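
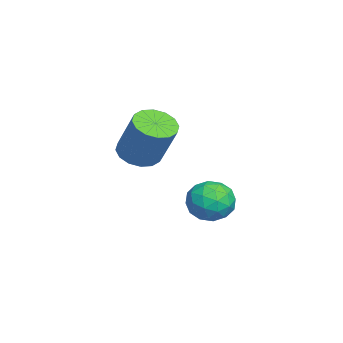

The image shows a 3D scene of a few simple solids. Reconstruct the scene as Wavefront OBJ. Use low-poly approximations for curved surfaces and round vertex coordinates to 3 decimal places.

v 1.933 0.754 -1.738
v 2.308 1.132 -2.056
v 2.861 1.624 -0.821
v 2.487 1.246 -0.502
v 2.041 1.303 -2.004
v 2.594 1.795 -0.769
v 1.745 1.327 -1.881
v 2.298 1.819 -0.646
v 1.5 1.197 -1.72
v 2.053 1.689 -0.485
v 1.371 0.949 -1.563
v 1.924 1.441 -0.328
v 1.393 0.648 -1.453
v 1.946 1.14 -0.218
v 1.559 0.376 -1.419
v 2.112 0.868 -0.184
v 1.826 0.205 -1.471
v 2.379 0.697 -0.236
v 2.122 0.181 -1.594
v 2.675 0.673 -0.359
v 2.367 0.311 -1.755
v 2.92 0.803 -0.52
v 2.496 0.559 -1.912
v 3.049 1.051 -0.677
v 2.474 0.86 -2.022
v 3.027 1.352 -0.787
v 0.288 2.303 -3.744
v 0.589 2.791 -3.317
v 1.251 2.269 -4.383
v 1.552 2.757 -3.956
v 1.426 2.097 -3.712
v 0.831 2.118 -3.316
v 1.009 2.942 -4.384
v 0.414 2.963 -3.988
v 1.035 3.186 -3.712
v 1.292 2.664 -3.297
v 0.548 2.396 -4.403
v 0.805 1.874 -3.988
v 0.354 2.55 -3.474
v 1.486 2.51 -4.226
v 1.412 2.122 -4.082
v 1.589 2.409 -3.831
v 0.496 2.155 -3.474
v 0.673 2.442 -3.223
v 1.165 2.033 -3.455
v 1.167 2.618 -4.477
v 1.344 2.905 -4.226
v 0.251 2.651 -3.869
v 0.428 2.938 -3.618
v 0.675 3.027 -4.245
v 0.793 3.069 -3.455
v 1.359 3.049 -3.832
v 1.04 3.158 -4.083
v 0.69 3.17 -3.85
v 0.944 2.762 -3.211
v 1.51 2.742 -3.587
v 1.436 2.354 -3.444
v 1.086 2.367 -3.211
v 1.206 2.994 -3.444
v 0.33 2.318 -4.113
v 0.896 2.298 -4.489
v 0.754 2.693 -4.489
v 0.404 2.706 -4.256
v 0.481 2.011 -3.868
v 1.047 1.991 -4.245
v 1.15 1.89 -3.85
v 0.8 1.902 -3.617
v 0.634 2.066 -4.256
f 2 1 5
f 2 5 3
f 3 5 6
f 3 6 4
f 5 1 7
f 5 7 6
f 6 7 8
f 6 8 4
f 7 1 9
f 7 9 8
f 8 9 10
f 8 10 4
f 9 1 11
f 9 11 10
f 10 11 12
f 10 12 4
f 11 1 13
f 11 13 12
f 12 13 14
f 12 14 4
f 13 1 15
f 13 15 14
f 14 15 16
f 14 16 4
f 15 1 17
f 15 17 16
f 16 17 18
f 16 18 4
f 17 1 19
f 17 19 18
f 18 19 20
f 18 20 4
f 19 1 21
f 19 21 20
f 20 21 22
f 20 22 4
f 21 1 23
f 21 23 22
f 22 23 24
f 22 24 4
f 23 1 25
f 23 25 24
f 24 25 26
f 24 26 4
f 25 1 2
f 25 2 26
f 26 2 3
f 26 3 4
f 27 64 43
f 64 38 67
f 43 67 32
f 64 67 43
f 27 43 39
f 43 32 44
f 39 44 28
f 43 44 39
f 27 39 48
f 39 28 49
f 48 49 34
f 39 49 48
f 27 48 60
f 48 34 63
f 60 63 37
f 48 63 60
f 27 60 64
f 60 37 68
f 64 68 38
f 60 68 64
f 28 44 55
f 44 32 58
f 55 58 36
f 44 58 55
f 32 67 45
f 67 38 66
f 45 66 31
f 67 66 45
f 38 68 65
f 68 37 61
f 65 61 29
f 68 61 65
f 37 63 62
f 63 34 50
f 62 50 33
f 63 50 62
f 34 49 54
f 49 28 51
f 54 51 35
f 49 51 54
f 30 56 42
f 56 36 57
f 42 57 31
f 56 57 42
f 30 42 40
f 42 31 41
f 40 41 29
f 42 41 40
f 30 40 47
f 40 29 46
f 47 46 33
f 40 46 47
f 30 47 52
f 47 33 53
f 52 53 35
f 47 53 52
f 30 52 56
f 52 35 59
f 56 59 36
f 52 59 56
f 31 57 45
f 57 36 58
f 45 58 32
f 57 58 45
f 29 41 65
f 41 31 66
f 65 66 38
f 41 66 65
f 33 46 62
f 46 29 61
f 62 61 37
f 46 61 62
f 35 53 54
f 53 33 50
f 54 50 34
f 53 50 54
f 36 59 55
f 59 35 51
f 55 51 28
f 59 51 55



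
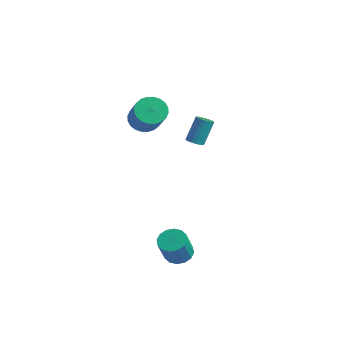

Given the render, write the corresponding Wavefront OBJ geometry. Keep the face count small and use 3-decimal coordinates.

v 2.088 -2.084 -4.276
v 2.799 -2.412 -4.521
v 2.982 -3.143 -3.008
v 2.272 -2.816 -2.764
v 2.903 -2.037 -4.352
v 3.087 -2.768 -2.84
v 2.789 -1.674 -4.163
v 2.973 -2.406 -2.651
v 2.487 -1.422 -4.004
v 2.671 -2.153 -2.492
v 2.079 -1.347 -3.918
v 2.262 -2.078 -2.406
v 1.672 -1.469 -3.928
v 1.856 -2.201 -2.416
v 1.378 -1.757 -4.032
v 1.561 -2.488 -2.519
v 1.273 -2.132 -4.2
v 1.457 -2.863 -2.688
v 1.387 -2.494 -4.389
v 1.571 -3.226 -2.877
v 1.689 -2.747 -4.548
v 1.873 -3.478 -3.036
v 2.098 -2.822 -4.634
v 2.281 -3.553 -3.122
v 2.504 -2.699 -4.624
v 2.688 -3.431 -3.112
v -3.468 1.296 2.162
v -2.736 1.299 1.573
v -1.48 0.507 3.128
v -2.212 0.504 3.718
v -2.709 1.633 1.722
v -1.454 0.841 3.277
v -2.798 1.916 1.938
v -1.542 1.124 3.493
v -2.989 2.105 2.188
v -1.733 1.312 3.743
v -3.253 2.17 2.434
v -1.997 1.378 3.989
v -3.549 2.102 2.639
v -2.294 1.31 4.194
v -3.833 1.912 2.771
v -2.578 1.12 4.326
v -4.062 1.628 2.811
v -2.806 0.835 4.366
v -4.2 1.293 2.752
v -2.944 0.501 4.307
v -4.226 0.959 2.603
v -2.971 0.167 4.158
v -4.138 0.676 2.387
v -2.882 -0.116 3.942
v -3.947 0.488 2.137
v -2.691 -0.305 3.692
v -3.683 0.422 1.891
v -2.427 -0.37 3.446
v -3.386 0.49 1.686
v -2.131 -0.302 3.241
v -3.102 0.68 1.554
v -1.847 -0.112 3.109
v -2.874 0.965 1.514
v -1.618 0.172 3.069
v -1.789 3.545 -0.104
v -1.274 3.683 -0.185
v -1.275 4.533 1.264
v -1.791 4.395 1.344
v -1.374 3.843 -0.279
v -1.375 4.693 1.17
v -1.538 3.957 -0.346
v -1.539 4.807 1.103
v -1.74 4.009 -0.377
v -1.741 4.859 1.072
v -1.949 3.99 -0.366
v -1.951 4.84 1.083
v -2.135 3.903 -0.315
v -2.136 4.753 1.134
v -2.267 3.762 -0.232
v -2.269 4.612 1.217
v -2.327 3.587 -0.13
v -2.328 4.438 1.319
v -2.305 3.407 -0.024
v -2.306 4.257 1.425
v -2.205 3.247 0.07
v -2.206 4.097 1.519
v -2.041 3.133 0.137
v -2.042 3.983 1.586
v -1.839 3.081 0.168
v -1.84 3.931 1.617
v -1.629 3.1 0.157
v -1.631 3.95 1.606
v -1.444 3.187 0.106
v -1.445 4.037 1.555
v -1.311 3.328 0.023
v -1.313 4.178 1.472
v -1.252 3.502 -0.079
v -1.253 4.353 1.37
f 2 1 5
f 2 5 3
f 3 5 6
f 3 6 4
f 5 1 7
f 5 7 6
f 6 7 8
f 6 8 4
f 7 1 9
f 7 9 8
f 8 9 10
f 8 10 4
f 9 1 11
f 9 11 10
f 10 11 12
f 10 12 4
f 11 1 13
f 11 13 12
f 12 13 14
f 12 14 4
f 13 1 15
f 13 15 14
f 14 15 16
f 14 16 4
f 15 1 17
f 15 17 16
f 16 17 18
f 16 18 4
f 17 1 19
f 17 19 18
f 18 19 20
f 18 20 4
f 19 1 21
f 19 21 20
f 20 21 22
f 20 22 4
f 21 1 23
f 21 23 22
f 22 23 24
f 22 24 4
f 23 1 25
f 23 25 24
f 24 25 26
f 24 26 4
f 25 1 2
f 25 2 26
f 26 2 3
f 26 3 4
f 28 27 31
f 28 31 29
f 29 31 32
f 29 32 30
f 31 27 33
f 31 33 32
f 32 33 34
f 32 34 30
f 33 27 35
f 33 35 34
f 34 35 36
f 34 36 30
f 35 27 37
f 35 37 36
f 36 37 38
f 36 38 30
f 37 27 39
f 37 39 38
f 38 39 40
f 38 40 30
f 39 27 41
f 39 41 40
f 40 41 42
f 40 42 30
f 41 27 43
f 41 43 42
f 42 43 44
f 42 44 30
f 43 27 45
f 43 45 44
f 44 45 46
f 44 46 30
f 45 27 47
f 45 47 46
f 46 47 48
f 46 48 30
f 47 27 49
f 47 49 48
f 48 49 50
f 48 50 30
f 49 27 51
f 49 51 50
f 50 51 52
f 50 52 30
f 51 27 53
f 51 53 52
f 52 53 54
f 52 54 30
f 53 27 55
f 53 55 54
f 54 55 56
f 54 56 30
f 55 27 57
f 55 57 56
f 56 57 58
f 56 58 30
f 57 27 59
f 57 59 58
f 58 59 60
f 58 60 30
f 59 27 28
f 59 28 60
f 60 28 29
f 60 29 30
f 62 61 65
f 62 65 63
f 63 65 66
f 63 66 64
f 65 61 67
f 65 67 66
f 66 67 68
f 66 68 64
f 67 61 69
f 67 69 68
f 68 69 70
f 68 70 64
f 69 61 71
f 69 71 70
f 70 71 72
f 70 72 64
f 71 61 73
f 71 73 72
f 72 73 74
f 72 74 64
f 73 61 75
f 73 75 74
f 74 75 76
f 74 76 64
f 75 61 77
f 75 77 76
f 76 77 78
f 76 78 64
f 77 61 79
f 77 79 78
f 78 79 80
f 78 80 64
f 79 61 81
f 79 81 80
f 80 81 82
f 80 82 64
f 81 61 83
f 81 83 82
f 82 83 84
f 82 84 64
f 83 61 85
f 83 85 84
f 84 85 86
f 84 86 64
f 85 61 87
f 85 87 86
f 86 87 88
f 86 88 64
f 87 61 89
f 87 89 88
f 88 89 90
f 88 90 64
f 89 61 91
f 89 91 90
f 90 91 92
f 90 92 64
f 91 61 93
f 91 93 92
f 92 93 94
f 92 94 64
f 93 61 62
f 93 62 94
f 94 62 63
f 94 63 64



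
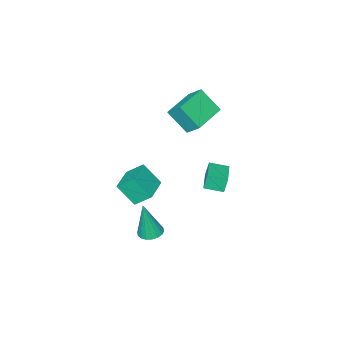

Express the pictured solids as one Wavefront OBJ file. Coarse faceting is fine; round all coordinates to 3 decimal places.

v 0.989 0.413 -1.58
v 1.389 -0.44 -0.465
v 0.508 1.143 -0.848
v 0.908 0.29 0.266
v 2.372 1.21 -1.466
v 2.772 0.357 -0.352
v 1.891 1.94 -0.735
v 2.291 1.087 0.38
v 2.703 2.698 -2.478
v 3.102 3.223 -2.498
v 3.037 2.522 -0.402
v 2.839 3.343 -2.445
v 2.549 3.335 -2.4
v 2.29 3.2 -2.369
v 2.112 2.967 -2.36
v 2.052 2.68 -2.375
v 2.12 2.396 -2.41
v 2.304 2.172 -2.458
v 2.567 2.053 -2.511
v 2.857 2.061 -2.557
v 3.117 2.195 -2.587
v 3.294 2.429 -2.596
v 3.355 2.716 -2.581
v 3.286 2.999 -2.546
v -4.209 -1.74 1.991
v -4.304 -0.934 2.718
v -4.577 -0.694 0.783
v -4.672 0.112 1.51
v -2.268 -1.312 1.77
v -2.363 -0.506 2.497
v -2.636 -0.266 0.562
v -2.731 0.54 1.289
v -4.127 -0.413 -3.641
v -4.355 -0.361 -2.751
v -4.811 0.393 -3.863
v -5.039 0.444 -2.973
v -2.881 0.716 -3.387
v -3.109 0.767 -2.497
v -3.565 1.521 -3.609
v -3.793 1.573 -2.719
f 2 4 1
f 5 2 1
f 1 4 3
f 3 5 1
f 2 8 4
f 6 2 5
f 6 8 2
f 4 8 3
f 7 5 3
f 3 8 7
f 7 6 5
f 8 6 7
f 10 9 12
f 10 12 11
f 12 9 13
f 12 13 11
f 13 9 14
f 13 14 11
f 14 9 15
f 14 15 11
f 15 9 16
f 15 16 11
f 16 9 17
f 16 17 11
f 17 9 18
f 17 18 11
f 18 9 19
f 18 19 11
f 19 9 20
f 19 20 11
f 20 9 21
f 20 21 11
f 21 9 22
f 21 22 11
f 22 9 23
f 22 23 11
f 23 9 24
f 23 24 11
f 24 9 10
f 24 10 11
f 26 28 25
f 29 26 25
f 25 28 27
f 27 29 25
f 26 32 28
f 30 26 29
f 30 32 26
f 28 32 27
f 31 29 27
f 27 32 31
f 31 30 29
f 32 30 31
f 34 36 33
f 37 34 33
f 33 36 35
f 35 37 33
f 34 40 36
f 38 34 37
f 38 40 34
f 36 40 35
f 39 37 35
f 35 40 39
f 39 38 37
f 40 38 39



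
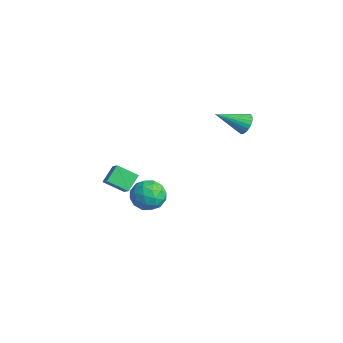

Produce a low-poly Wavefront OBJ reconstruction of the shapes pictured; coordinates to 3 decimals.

v 1.955 4.658 3.388
v 2.669 4.638 3.749
v 1.365 2.862 4.452
v 2.504 4.811 3.95
v 2.256 4.961 4.065
v 1.962 5.064 4.077
v 1.667 5.106 3.984
v 1.415 5.08 3.801
v 1.246 4.99 3.554
v 1.185 4.849 3.283
v 1.241 4.679 3.027
v 1.406 4.506 2.826
v 1.655 4.356 2.711
v 1.949 4.252 2.699
v 2.244 4.21 2.791
v 2.495 4.236 2.975
v 2.664 4.327 3.221
v 2.725 4.468 3.493
v 1.62 -0.523 -1.503
v 2.183 -1.477 -1.989
v -0.083 -1.483 -1.591
v 0.48 -2.437 -2.077
v 0.682 -2.139 -0.922
v 1.734 -1.546 -0.868
v 0.366 -1.414 -2.712
v 1.418 -0.821 -2.658
v 1.408 -2.028 -2.736
v 1.603 -2.476 -1.63
v 0.497 -0.484 -1.95
v 0.692 -0.932 -0.844
v 2.051 -0.916 -1.738
v 0.049 -2.044 -1.842
v 0.168 -1.869 -1.163
v 0.498 -2.429 -1.448
v 1.787 -0.956 -1.08
v 2.118 -1.517 -1.365
v 1.236 -1.906 -0.738
v -0.018 -1.443 -2.215
v 0.313 -2.004 -2.5
v 1.602 -0.531 -2.132
v 1.932 -1.091 -2.417
v 0.864 -1.054 -2.842
v 1.926 -1.8 -2.463
v 0.925 -2.364 -2.514
v 0.858 -1.764 -2.888
v 1.477 -1.415 -2.856
v 2.041 -2.064 -1.813
v 1.04 -2.628 -1.864
v 1.158 -2.452 -1.186
v 1.777 -2.104 -1.154
v 1.585 -2.387 -2.252
v 1.06 -0.332 -1.716
v 0.059 -0.896 -1.767
v 0.323 -0.856 -2.426
v 0.942 -0.508 -2.394
v 1.175 -0.596 -1.066
v 0.174 -1.16 -1.117
v 0.623 -1.545 -0.724
v 1.242 -1.196 -0.692
v 0.515 -0.573 -1.328
v 2.917 -4.987 1.831
v 2.417 -4.096 2.618
v 2.04 -4.885 1.158
v 1.54 -3.994 1.945
v 3.62 -3.926 1.075
v 3.12 -3.035 1.862
v 2.743 -3.824 0.402
v 2.243 -2.933 1.189
f 2 1 4
f 2 4 3
f 4 1 5
f 4 5 3
f 5 1 6
f 5 6 3
f 6 1 7
f 6 7 3
f 7 1 8
f 7 8 3
f 8 1 9
f 8 9 3
f 9 1 10
f 9 10 3
f 10 1 11
f 10 11 3
f 11 1 12
f 11 12 3
f 12 1 13
f 12 13 3
f 13 1 14
f 13 14 3
f 14 1 15
f 14 15 3
f 15 1 16
f 15 16 3
f 16 1 17
f 16 17 3
f 17 1 18
f 17 18 3
f 18 1 2
f 18 2 3
f 19 56 35
f 56 30 59
f 35 59 24
f 56 59 35
f 19 35 31
f 35 24 36
f 31 36 20
f 35 36 31
f 19 31 40
f 31 20 41
f 40 41 26
f 31 41 40
f 19 40 52
f 40 26 55
f 52 55 29
f 40 55 52
f 19 52 56
f 52 29 60
f 56 60 30
f 52 60 56
f 20 36 47
f 36 24 50
f 47 50 28
f 36 50 47
f 24 59 37
f 59 30 58
f 37 58 23
f 59 58 37
f 30 60 57
f 60 29 53
f 57 53 21
f 60 53 57
f 29 55 54
f 55 26 42
f 54 42 25
f 55 42 54
f 26 41 46
f 41 20 43
f 46 43 27
f 41 43 46
f 22 48 34
f 48 28 49
f 34 49 23
f 48 49 34
f 22 34 32
f 34 23 33
f 32 33 21
f 34 33 32
f 22 32 39
f 32 21 38
f 39 38 25
f 32 38 39
f 22 39 44
f 39 25 45
f 44 45 27
f 39 45 44
f 22 44 48
f 44 27 51
f 48 51 28
f 44 51 48
f 23 49 37
f 49 28 50
f 37 50 24
f 49 50 37
f 21 33 57
f 33 23 58
f 57 58 30
f 33 58 57
f 25 38 54
f 38 21 53
f 54 53 29
f 38 53 54
f 27 45 46
f 45 25 42
f 46 42 26
f 45 42 46
f 28 51 47
f 51 27 43
f 47 43 20
f 51 43 47
f 62 64 61
f 65 62 61
f 61 64 63
f 63 65 61
f 62 68 64
f 66 62 65
f 66 68 62
f 64 68 63
f 67 65 63
f 63 68 67
f 67 66 65
f 68 66 67



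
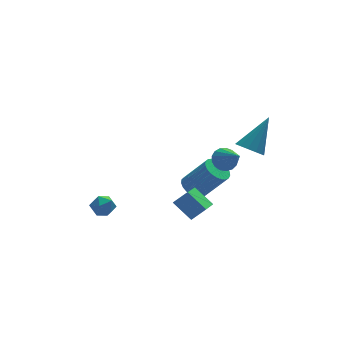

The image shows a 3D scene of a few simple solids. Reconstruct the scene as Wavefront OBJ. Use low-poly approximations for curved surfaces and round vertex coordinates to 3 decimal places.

v 1.354 2.746 -3.767
v 1.95 2.597 -4.231
v 2.982 1.945 -2.697
v 2.386 2.094 -2.233
v 2.009 2.899 -4.142
v 3.041 2.247 -2.608
v 1.954 3.174 -3.989
v 2.986 2.523 -2.455
v 1.796 3.376 -3.797
v 2.828 2.724 -2.263
v 1.561 3.468 -3.599
v 2.593 2.817 -2.066
v 1.291 3.436 -3.431
v 2.322 2.784 -1.897
v 1.031 3.284 -3.321
v 2.063 2.633 -1.787
v 0.827 3.039 -3.288
v 1.859 2.388 -1.754
v 0.715 2.744 -3.338
v 1.747 2.092 -1.804
v 0.713 2.448 -3.462
v 1.744 1.797 -1.928
v 0.822 2.205 -3.639
v 1.853 1.553 -2.105
v 1.022 2.054 -3.837
v 2.054 1.403 -2.304
v 1.281 2.024 -4.024
v 2.312 1.372 -2.49
v 1.552 2.118 -4.166
v 2.583 1.466 -2.633
v 1.788 2.32 -4.24
v 2.82 1.669 -2.706
v -3.816 2.135 -3.242
v -3.184 1.918 -3.019
v -4.016 1.102 -3.681
v -3.384 0.885 -3.458
v -3.893 1.026 -2.991
v -3.769 1.664 -2.72
v -3.431 1.356 -3.98
v -3.307 1.994 -3.709
v -2.946 1.436 -3.476
v -3.231 1.232 -2.865
v -3.969 1.788 -3.835
v -4.254 1.584 -3.224
v -0.427 -2.533 -2.29
v -1.077 -1.747 -1.484
v 0.335 -1.261 -2.916
v -0.315 -0.474 -2.111
v 0.255 -2.626 -1.649
v -0.395 -1.839 -0.844
v 1.017 -1.353 -2.276
v 0.367 -0.567 -1.47
v 2.661 1.858 -1.437
v 3.159 2.227 -1.09
v 2.959 0.502 -0.423
v 2.873 2.293 -0.918
v 2.539 2.26 -0.865
v 2.233 2.134 -0.943
v 2.025 1.946 -1.134
v 1.963 1.737 -1.395
v 2.061 1.556 -1.665
v 2.296 1.444 -1.884
v 2.615 1.427 -2
v 2.944 1.509 -1.987
v 3.209 1.671 -1.848
v 3.348 1.876 -1.616
v 3.33 2.076 -1.342
v 2.539 -2.027 1.652
v 2.956 -1.619 1.181
v 3.701 -1.373 3.248
v 2.64 -1.368 1.308
v 2.293 -1.326 1.545
v 2.023 -1.507 1.815
v 1.917 -1.853 2.034
v 2.008 -2.254 2.131
v 2.268 -2.582 2.077
v 2.614 -2.735 1.887
v 2.935 -2.662 1.623
v 3.131 -2.388 1.368
v 3.139 -1.999 1.203
f 2 1 5
f 2 5 3
f 3 5 6
f 3 6 4
f 5 1 7
f 5 7 6
f 6 7 8
f 6 8 4
f 7 1 9
f 7 9 8
f 8 9 10
f 8 10 4
f 9 1 11
f 9 11 10
f 10 11 12
f 10 12 4
f 11 1 13
f 11 13 12
f 12 13 14
f 12 14 4
f 13 1 15
f 13 15 14
f 14 15 16
f 14 16 4
f 15 1 17
f 15 17 16
f 16 17 18
f 16 18 4
f 17 1 19
f 17 19 18
f 18 19 20
f 18 20 4
f 19 1 21
f 19 21 20
f 20 21 22
f 20 22 4
f 21 1 23
f 21 23 22
f 22 23 24
f 22 24 4
f 23 1 25
f 23 25 24
f 24 25 26
f 24 26 4
f 25 1 27
f 25 27 26
f 26 27 28
f 26 28 4
f 27 1 29
f 27 29 28
f 28 29 30
f 28 30 4
f 29 1 31
f 29 31 30
f 30 31 32
f 30 32 4
f 31 1 2
f 31 2 32
f 32 2 3
f 32 3 4
f 33 44 38
f 33 38 34
f 33 34 40
f 33 40 43
f 33 43 44
f 34 38 42
f 38 44 37
f 44 43 35
f 43 40 39
f 40 34 41
f 36 42 37
f 36 37 35
f 36 35 39
f 36 39 41
f 36 41 42
f 37 42 38
f 35 37 44
f 39 35 43
f 41 39 40
f 42 41 34
f 46 48 45
f 49 46 45
f 45 48 47
f 47 49 45
f 46 52 48
f 50 46 49
f 50 52 46
f 48 52 47
f 51 49 47
f 47 52 51
f 51 50 49
f 52 50 51
f 54 53 56
f 54 56 55
f 56 53 57
f 56 57 55
f 57 53 58
f 57 58 55
f 58 53 59
f 58 59 55
f 59 53 60
f 59 60 55
f 60 53 61
f 60 61 55
f 61 53 62
f 61 62 55
f 62 53 63
f 62 63 55
f 63 53 64
f 63 64 55
f 64 53 65
f 64 65 55
f 65 53 66
f 65 66 55
f 66 53 67
f 66 67 55
f 67 53 54
f 67 54 55
f 69 68 71
f 69 71 70
f 71 68 72
f 71 72 70
f 72 68 73
f 72 73 70
f 73 68 74
f 73 74 70
f 74 68 75
f 74 75 70
f 75 68 76
f 75 76 70
f 76 68 77
f 76 77 70
f 77 68 78
f 77 78 70
f 78 68 79
f 78 79 70
f 79 68 80
f 79 80 70
f 80 68 69
f 80 69 70



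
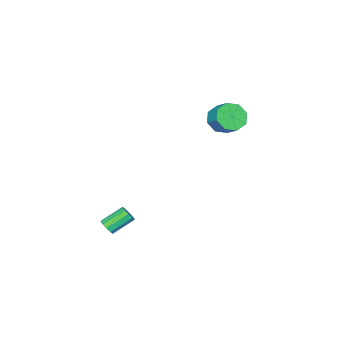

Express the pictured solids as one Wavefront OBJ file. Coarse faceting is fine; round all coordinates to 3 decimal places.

v 4.354 0.01 -3.546
v 4.543 -0.287 -3.073
v 3.374 0.392 -2.18
v 3.186 0.69 -2.654
v 4.72 0.031 -3.084
v 3.551 0.711 -2.191
v 4.757 0.342 -3.271
v 3.589 1.021 -2.378
v 4.641 0.526 -3.564
v 3.472 1.205 -2.671
v 4.415 0.513 -3.85
v 3.246 1.192 -2.957
v 4.166 0.308 -4.02
v 2.997 0.987 -3.127
v 3.989 -0.011 -4.009
v 2.82 0.669 -3.116
v 3.951 -0.321 -3.822
v 2.783 0.358 -2.929
v 4.068 -0.505 -3.529
v 2.899 0.174 -2.636
v 4.294 -0.492 -3.243
v 3.125 0.187 -2.35
v -4.141 1.882 2.385
v -3.151 1.504 2.409
v -2.789 2.501 3.178
v -3.779 2.878 3.155
v -3.271 2.021 1.795
v -2.91 3.018 2.565
v -3.902 2.457 1.528
v -3.54 3.453 2.297
v -4.672 2.555 1.762
v -4.31 3.552 2.532
v -5.131 2.259 2.362
v -4.769 3.256 3.131
v -5.01 1.742 2.975
v -4.649 2.739 3.745
v -4.38 1.307 3.243
v -4.018 2.303 4.012
v -3.61 1.208 3.008
v -3.248 2.205 3.778
f 2 1 5
f 2 5 3
f 3 5 6
f 3 6 4
f 5 1 7
f 5 7 6
f 6 7 8
f 6 8 4
f 7 1 9
f 7 9 8
f 8 9 10
f 8 10 4
f 9 1 11
f 9 11 10
f 10 11 12
f 10 12 4
f 11 1 13
f 11 13 12
f 12 13 14
f 12 14 4
f 13 1 15
f 13 15 14
f 14 15 16
f 14 16 4
f 15 1 17
f 15 17 16
f 16 17 18
f 16 18 4
f 17 1 19
f 17 19 18
f 18 19 20
f 18 20 4
f 19 1 21
f 19 21 20
f 20 21 22
f 20 22 4
f 21 1 2
f 21 2 22
f 22 2 3
f 22 3 4
f 24 23 27
f 24 27 25
f 25 27 28
f 25 28 26
f 27 23 29
f 27 29 28
f 28 29 30
f 28 30 26
f 29 23 31
f 29 31 30
f 30 31 32
f 30 32 26
f 31 23 33
f 31 33 32
f 32 33 34
f 32 34 26
f 33 23 35
f 33 35 34
f 34 35 36
f 34 36 26
f 35 23 37
f 35 37 36
f 36 37 38
f 36 38 26
f 37 23 39
f 37 39 38
f 38 39 40
f 38 40 26
f 39 23 24
f 39 24 40
f 40 24 25
f 40 25 26



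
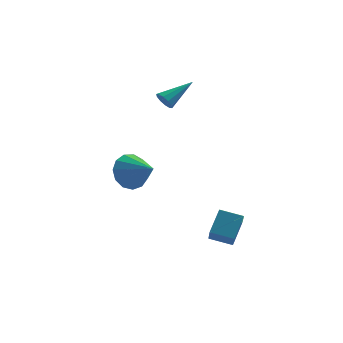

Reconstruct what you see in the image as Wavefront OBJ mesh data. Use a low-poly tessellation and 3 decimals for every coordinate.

v -0.722 3.545 2.509
v -0.336 3.286 2.13
v 0.762 4.435 3.411
v -0.441 3.61 1.983
v -0.653 3.909 2.037
v -0.891 4.069 2.272
v -1.065 4.03 2.597
v -1.108 3.805 2.889
v -1.003 3.481 3.036
v -0.79 3.182 2.982
v -0.552 3.021 2.747
v -0.378 3.061 2.422
v 1.184 -1.581 -4.542
v 1.158 -2.704 -3.431
v 1.715 -0.609 -3.546
v 1.689 -1.732 -2.435
v 2.351 -1.908 -4.845
v 2.325 -3.031 -3.734
v 2.882 -0.936 -3.849
v 2.856 -2.059 -2.738
v -2.569 -1.922 0.425
v -2.043 -2.085 -0.503
v -1.531 -3.058 1.215
v -1.756 -1.628 -0.222
v -1.728 -1.264 0.265
v -1.967 -1.109 0.803
v -2.397 -1.212 1.221
v -2.882 -1.54 1.386
v -3.267 -1.99 1.247
v -3.432 -2.418 0.846
v -3.322 -2.688 0.312
v -2.973 -2.715 -0.186
v -2.496 -2.491 -0.49
f 2 1 4
f 2 4 3
f 4 1 5
f 4 5 3
f 5 1 6
f 5 6 3
f 6 1 7
f 6 7 3
f 7 1 8
f 7 8 3
f 8 1 9
f 8 9 3
f 9 1 10
f 9 10 3
f 10 1 11
f 10 11 3
f 11 1 12
f 11 12 3
f 12 1 2
f 12 2 3
f 14 16 13
f 17 14 13
f 13 16 15
f 15 17 13
f 14 20 16
f 18 14 17
f 18 20 14
f 16 20 15
f 19 17 15
f 15 20 19
f 19 18 17
f 20 18 19
f 22 21 24
f 22 24 23
f 24 21 25
f 24 25 23
f 25 21 26
f 25 26 23
f 26 21 27
f 26 27 23
f 27 21 28
f 27 28 23
f 28 21 29
f 28 29 23
f 29 21 30
f 29 30 23
f 30 21 31
f 30 31 23
f 31 21 32
f 31 32 23
f 32 21 33
f 32 33 23
f 33 21 22
f 33 22 23



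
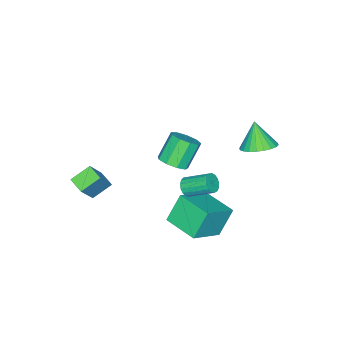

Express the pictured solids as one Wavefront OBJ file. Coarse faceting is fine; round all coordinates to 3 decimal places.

v 1.001 2.48 -2.404
v 0.149 2.726 -0.919
v 1.368 4.372 -2.507
v 0.516 4.618 -1.022
v 2.844 2.182 -1.298
v 1.992 2.428 0.187
v 3.211 4.074 -1.401
v 2.359 4.32 0.084
v 1.565 1.671 2.078
v 2.231 1.751 2.566
v 1.261 1.87 3.871
v 0.595 1.789 3.382
v 2.057 2.262 2.39
v 1.087 2.38 3.694
v 1.653 2.496 2.068
v 0.682 2.615 3.372
v 1.207 2.344 1.75
v 0.237 2.463 3.055
v 0.929 1.877 1.586
v -0.041 1.996 2.89
v 0.949 1.313 1.652
v -0.021 1.432 2.956
v 1.257 0.917 1.917
v 0.287 1.036 3.221
v 1.709 0.873 2.257
v 0.739 0.992 3.562
v 2.094 1.203 2.514
v 1.124 1.321 3.818
v 3.458 -2.6 -0.735
v 2.515 -2.092 -0.092
v 3.743 -1.734 -1.002
v 2.8 -1.225 -0.359
v 4.52 -2.495 0.739
v 3.577 -1.986 1.382
v 4.805 -1.628 0.472
v 3.862 -1.12 1.115
v 2.384 3.092 1.576
v 2.937 3.23 1.596
v 2.588 4.507 2.364
v 2.036 4.368 2.344
v 2.849 3.345 1.365
v 2.5 4.622 2.132
v 2.654 3.402 1.182
v 2.306 4.679 1.95
v 2.398 3.388 1.09
v 2.05 4.665 1.857
v 2.139 3.306 1.109
v 1.79 4.583 1.876
v 1.936 3.174 1.235
v 1.587 4.451 2.002
v 1.835 3.024 1.439
v 1.487 4.301 2.206
v 1.86 2.889 1.675
v 1.512 4.166 2.442
v 2.006 2.801 1.888
v 1.657 4.078 2.656
v 2.238 2.779 2.03
v 1.889 4.056 2.797
v 2.503 2.829 2.068
v 2.155 4.106 2.835
v 2.742 2.939 1.993
v 2.393 4.215 2.761
v 2.898 3.083 1.823
v 2.55 4.36 2.59
v -2.71 4.017 1.358
v -1.882 4.395 1.795
v -3.17 3.403 2.762
v -2.136 4.693 1.841
v -2.477 4.887 1.815
v -2.854 4.949 1.718
v -3.209 4.87 1.567
v -3.489 4.66 1.384
v -3.649 4.353 1.197
v -3.667 3.994 1.035
v -3.539 3.639 0.921
v -3.285 3.342 0.874
v -2.943 3.147 0.901
v -2.566 3.085 0.997
v -2.211 3.164 1.149
v -1.932 3.374 1.332
v -1.771 3.681 1.519
v -1.754 4.04 1.681
f 2 4 1
f 5 2 1
f 1 4 3
f 3 5 1
f 2 8 4
f 6 2 5
f 6 8 2
f 4 8 3
f 7 5 3
f 3 8 7
f 7 6 5
f 8 6 7
f 10 9 13
f 10 13 11
f 11 13 14
f 11 14 12
f 13 9 15
f 13 15 14
f 14 15 16
f 14 16 12
f 15 9 17
f 15 17 16
f 16 17 18
f 16 18 12
f 17 9 19
f 17 19 18
f 18 19 20
f 18 20 12
f 19 9 21
f 19 21 20
f 20 21 22
f 20 22 12
f 21 9 23
f 21 23 22
f 22 23 24
f 22 24 12
f 23 9 25
f 23 25 24
f 24 25 26
f 24 26 12
f 25 9 27
f 25 27 26
f 26 27 28
f 26 28 12
f 27 9 10
f 27 10 28
f 28 10 11
f 28 11 12
f 30 32 29
f 33 30 29
f 29 32 31
f 31 33 29
f 30 36 32
f 34 30 33
f 34 36 30
f 32 36 31
f 35 33 31
f 31 36 35
f 35 34 33
f 36 34 35
f 38 37 41
f 38 41 39
f 39 41 42
f 39 42 40
f 41 37 43
f 41 43 42
f 42 43 44
f 42 44 40
f 43 37 45
f 43 45 44
f 44 45 46
f 44 46 40
f 45 37 47
f 45 47 46
f 46 47 48
f 46 48 40
f 47 37 49
f 47 49 48
f 48 49 50
f 48 50 40
f 49 37 51
f 49 51 50
f 50 51 52
f 50 52 40
f 51 37 53
f 51 53 52
f 52 53 54
f 52 54 40
f 53 37 55
f 53 55 54
f 54 55 56
f 54 56 40
f 55 37 57
f 55 57 56
f 56 57 58
f 56 58 40
f 57 37 59
f 57 59 58
f 58 59 60
f 58 60 40
f 59 37 61
f 59 61 60
f 60 61 62
f 60 62 40
f 61 37 63
f 61 63 62
f 62 63 64
f 62 64 40
f 63 37 38
f 63 38 64
f 64 38 39
f 64 39 40
f 66 65 68
f 66 68 67
f 68 65 69
f 68 69 67
f 69 65 70
f 69 70 67
f 70 65 71
f 70 71 67
f 71 65 72
f 71 72 67
f 72 65 73
f 72 73 67
f 73 65 74
f 73 74 67
f 74 65 75
f 74 75 67
f 75 65 76
f 75 76 67
f 76 65 77
f 76 77 67
f 77 65 78
f 77 78 67
f 78 65 79
f 78 79 67
f 79 65 80
f 79 80 67
f 80 65 81
f 80 81 67
f 81 65 82
f 81 82 67
f 82 65 66
f 82 66 67



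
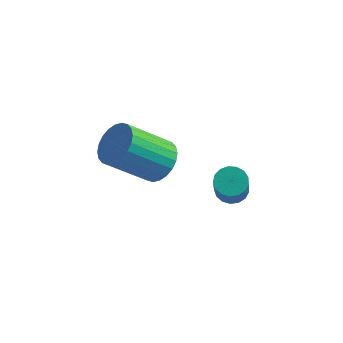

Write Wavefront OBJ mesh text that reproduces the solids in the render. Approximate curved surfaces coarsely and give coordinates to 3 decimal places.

v -2.65 2.166 0.894
v -2.207 1.513 0.928
v -3.387 0.78 2.181
v -3.83 1.434 2.146
v -2.079 1.685 1.15
v -3.258 0.952 2.402
v -2.037 1.93 1.332
v -3.217 1.197 2.585
v -2.089 2.211 1.448
v -3.269 1.478 2.701
v -2.226 2.485 1.479
v -3.406 1.752 2.732
v -2.428 2.711 1.421
v -3.608 1.978 2.674
v -2.664 2.854 1.283
v -3.843 2.121 2.536
v -2.897 2.892 1.086
v -4.077 2.159 2.338
v -3.093 2.82 0.859
v -4.273 2.087 2.112
v -3.222 2.648 0.638
v -4.401 1.915 1.89
v -3.263 2.403 0.455
v -4.443 1.67 1.708
v -3.211 2.122 0.339
v -4.391 1.389 1.592
v -3.074 1.848 0.308
v -4.254 1.115 1.561
v -2.872 1.622 0.366
v -4.052 0.889 1.619
v -2.637 1.479 0.504
v -3.816 0.746 1.757
v -2.403 1.441 0.702
v -3.583 0.708 1.954
v -0.933 4.341 -2.208
v -0.585 3.979 -2.479
v -0.399 3.218 -1.223
v -0.747 3.579 -0.952
v -0.418 4.173 -2.386
v -0.232 3.412 -1.13
v -0.369 4.406 -2.252
v -0.182 3.645 -0.996
v -0.448 4.624 -2.108
v -0.262 3.862 -0.853
v -0.639 4.776 -1.987
v -0.453 4.015 -0.732
v -0.898 4.829 -1.917
v -0.711 4.068 -0.661
v -1.164 4.77 -1.913
v -0.978 4.009 -0.657
v -1.377 4.613 -1.977
v -1.191 3.852 -0.721
v -1.489 4.393 -2.093
v -1.303 3.632 -0.838
v -1.473 4.161 -2.236
v -1.287 3.4 -0.981
v -1.334 3.97 -2.373
v -1.148 3.209 -1.117
v -1.103 3.864 -2.471
v -0.916 3.103 -1.216
v -0.833 3.868 -2.509
v -0.646 3.106 -1.254
f 2 1 5
f 2 5 3
f 3 5 6
f 3 6 4
f 5 1 7
f 5 7 6
f 6 7 8
f 6 8 4
f 7 1 9
f 7 9 8
f 8 9 10
f 8 10 4
f 9 1 11
f 9 11 10
f 10 11 12
f 10 12 4
f 11 1 13
f 11 13 12
f 12 13 14
f 12 14 4
f 13 1 15
f 13 15 14
f 14 15 16
f 14 16 4
f 15 1 17
f 15 17 16
f 16 17 18
f 16 18 4
f 17 1 19
f 17 19 18
f 18 19 20
f 18 20 4
f 19 1 21
f 19 21 20
f 20 21 22
f 20 22 4
f 21 1 23
f 21 23 22
f 22 23 24
f 22 24 4
f 23 1 25
f 23 25 24
f 24 25 26
f 24 26 4
f 25 1 27
f 25 27 26
f 26 27 28
f 26 28 4
f 27 1 29
f 27 29 28
f 28 29 30
f 28 30 4
f 29 1 31
f 29 31 30
f 30 31 32
f 30 32 4
f 31 1 33
f 31 33 32
f 32 33 34
f 32 34 4
f 33 1 2
f 33 2 34
f 34 2 3
f 34 3 4
f 36 35 39
f 36 39 37
f 37 39 40
f 37 40 38
f 39 35 41
f 39 41 40
f 40 41 42
f 40 42 38
f 41 35 43
f 41 43 42
f 42 43 44
f 42 44 38
f 43 35 45
f 43 45 44
f 44 45 46
f 44 46 38
f 45 35 47
f 45 47 46
f 46 47 48
f 46 48 38
f 47 35 49
f 47 49 48
f 48 49 50
f 48 50 38
f 49 35 51
f 49 51 50
f 50 51 52
f 50 52 38
f 51 35 53
f 51 53 52
f 52 53 54
f 52 54 38
f 53 35 55
f 53 55 54
f 54 55 56
f 54 56 38
f 55 35 57
f 55 57 56
f 56 57 58
f 56 58 38
f 57 35 59
f 57 59 58
f 58 59 60
f 58 60 38
f 59 35 61
f 59 61 60
f 60 61 62
f 60 62 38
f 61 35 36
f 61 36 62
f 62 36 37
f 62 37 38



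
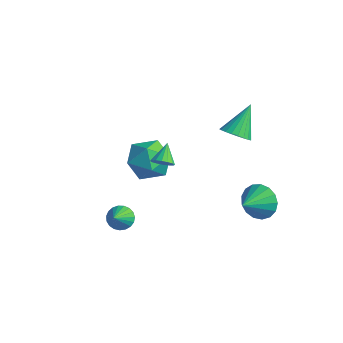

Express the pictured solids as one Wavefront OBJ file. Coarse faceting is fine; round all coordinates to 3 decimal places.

v -3.312 1.503 -1.436
v -2.557 0.984 -0.663
v -4.243 -0.184 -1.657
v -3.488 -0.703 -0.884
v -4.28 0.11 -0.496
v -3.704 1.152 -0.359
v -3.096 -0.352 -1.961
v -2.52 0.69 -1.824
v -2.423 -0.162 -0.987
v -3.155 0.123 -0.082
v -3.645 0.677 -2.238
v -4.377 0.962 -1.333
v -0.382 2.938 1.256
v 0.376 3.052 1.327
v -0.678 4.062 2.604
v 0.303 3.268 1.131
v 0.125 3.433 0.955
v -0.13 3.524 0.823
v -0.423 3.525 0.758
v -0.71 3.436 0.769
v -0.947 3.272 0.853
v -1.098 3.058 0.999
v -1.14 2.824 1.184
v -1.067 2.609 1.38
v -0.889 2.443 1.557
v -0.634 2.353 1.688
v -0.341 2.352 1.753
v -0.054 2.44 1.743
v 0.183 2.604 1.658
v 0.334 2.819 1.512
v 0.775 3.455 -2.952
v 1.342 3.893 -2.299
v 1.065 2.205 -2.368
v 0.924 3.889 -2.098
v 0.471 3.786 -2.093
v 0.088 3.608 -2.285
v -0.138 3.394 -2.629
v -0.155 3.194 -3.048
v 0.041 3.054 -3.445
v 0.405 3.006 -3.729
v 0.854 3.06 -3.835
v 1.285 3.205 -3.739
v 1.598 3.408 -3.463
v 1.723 3.621 -3.07
v 1.631 3.796 -2.65
v -1.56 -2.564 -2.46
v -0.987 -2.433 -2.738
v -0.98 -3.356 -1.64
v -1.001 -2.243 -2.546
v -1.111 -2.109 -2.339
v -1.299 -2.054 -2.153
v -1.532 -2.087 -2.02
v -1.77 -2.202 -1.963
v -1.972 -2.38 -1.992
v -2.102 -2.589 -2.102
v -2.138 -2.794 -2.275
v -2.075 -2.96 -2.479
v -1.923 -3.056 -2.68
v -1.707 -3.068 -2.843
v -1.467 -2.992 -2.94
v -1.242 -2.843 -2.954
v -1.073 -2.645 -2.883
v 0.781 -2.019 2.58
v 1.036 -2.254 2.981
v 0.299 -1.381 3.26
v 1.2 -2.048 2.904
v 1.251 -1.834 2.74
v 1.177 -1.67 2.533
v 0.997 -1.599 2.339
v 0.759 -1.641 2.209
v 0.527 -1.784 2.179
v 0.363 -1.99 2.256
v 0.311 -2.204 2.42
v 0.385 -2.368 2.626
v 0.565 -2.439 2.821
v 0.803 -2.397 2.95
f 1 12 6
f 1 6 2
f 1 2 8
f 1 8 11
f 1 11 12
f 2 6 10
f 6 12 5
f 12 11 3
f 11 8 7
f 8 2 9
f 4 10 5
f 4 5 3
f 4 3 7
f 4 7 9
f 4 9 10
f 5 10 6
f 3 5 12
f 7 3 11
f 9 7 8
f 10 9 2
f 14 13 16
f 14 16 15
f 16 13 17
f 16 17 15
f 17 13 18
f 17 18 15
f 18 13 19
f 18 19 15
f 19 13 20
f 19 20 15
f 20 13 21
f 20 21 15
f 21 13 22
f 21 22 15
f 22 13 23
f 22 23 15
f 23 13 24
f 23 24 15
f 24 13 25
f 24 25 15
f 25 13 26
f 25 26 15
f 26 13 27
f 26 27 15
f 27 13 28
f 27 28 15
f 28 13 29
f 28 29 15
f 29 13 30
f 29 30 15
f 30 13 14
f 30 14 15
f 32 31 34
f 32 34 33
f 34 31 35
f 34 35 33
f 35 31 36
f 35 36 33
f 36 31 37
f 36 37 33
f 37 31 38
f 37 38 33
f 38 31 39
f 38 39 33
f 39 31 40
f 39 40 33
f 40 31 41
f 40 41 33
f 41 31 42
f 41 42 33
f 42 31 43
f 42 43 33
f 43 31 44
f 43 44 33
f 44 31 45
f 44 45 33
f 45 31 32
f 45 32 33
f 47 46 49
f 47 49 48
f 49 46 50
f 49 50 48
f 50 46 51
f 50 51 48
f 51 46 52
f 51 52 48
f 52 46 53
f 52 53 48
f 53 46 54
f 53 54 48
f 54 46 55
f 54 55 48
f 55 46 56
f 55 56 48
f 56 46 57
f 56 57 48
f 57 46 58
f 57 58 48
f 58 46 59
f 58 59 48
f 59 46 60
f 59 60 48
f 60 46 61
f 60 61 48
f 61 46 62
f 61 62 48
f 62 46 47
f 62 47 48
f 64 63 66
f 64 66 65
f 66 63 67
f 66 67 65
f 67 63 68
f 67 68 65
f 68 63 69
f 68 69 65
f 69 63 70
f 69 70 65
f 70 63 71
f 70 71 65
f 71 63 72
f 71 72 65
f 72 63 73
f 72 73 65
f 73 63 74
f 73 74 65
f 74 63 75
f 74 75 65
f 75 63 76
f 75 76 65
f 76 63 64
f 76 64 65



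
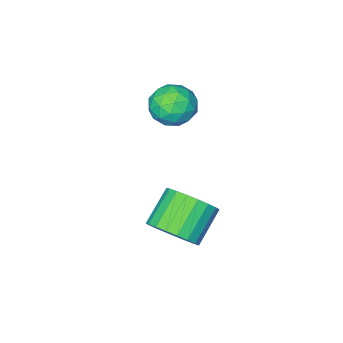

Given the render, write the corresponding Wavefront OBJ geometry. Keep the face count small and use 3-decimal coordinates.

v 1.728 0.43 -2.078
v 2.245 0.787 -1.312
v 1.089 0.366 -0.337
v 0.572 0.01 -1.102
v 2.026 1.116 -1.429
v 0.871 0.695 -0.453
v 1.757 1.326 -1.658
v 0.601 0.906 -0.682
v 1.482 1.382 -1.959
v 0.326 0.961 -0.984
v 1.25 1.273 -2.281
v 0.094 0.852 -1.306
v 1.1 1.018 -2.568
v -0.056 0.598 -1.592
v 1.059 0.662 -2.77
v -0.097 0.241 -1.794
v 1.134 0.265 -2.853
v -0.022 -0.155 -1.877
v 1.311 -0.102 -2.801
v 0.155 -0.523 -1.825
v 1.561 -0.378 -2.624
v 0.405 -0.799 -1.648
v 1.839 -0.514 -2.353
v 0.683 -0.935 -1.377
v 2.098 -0.487 -2.035
v 0.942 -0.907 -1.059
v 2.293 -0.301 -1.723
v 1.137 -0.721 -0.747
v 2.391 0.011 -1.473
v 1.235 -0.409 -0.498
v 2.373 0.396 -1.328
v 1.218 -0.024 -0.352
v -0.944 -2.87 0.028
v -0.321 -3.536 0.28
v -1.959 -3.444 1.02
v -1.336 -4.11 1.272
v -1.181 -3.205 1.503
v -0.554 -2.851 0.89
v -1.726 -4.129 0.41
v -1.099 -3.775 -0.203
v -0.805 -4.314 0.517
v -0.468 -3.744 1.192
v -1.812 -3.236 0.108
v -1.475 -2.666 0.783
v -0.543 -3.153 0.067
v -1.737 -3.827 1.233
v -1.646 -3.296 1.369
v -1.28 -3.687 1.517
v -0.68 -2.75 0.425
v -0.314 -3.141 0.574
v -0.82 -2.947 1.292
v -1.966 -3.839 0.726
v -1.6 -4.23 0.875
v -1 -3.293 -0.217
v -0.634 -3.684 -0.069
v -1.46 -4.033 0.008
v -0.461 -4.002 0.354
v -1.058 -4.339 0.937
v -1.288 -4.35 0.431
v -0.919 -4.142 0.07
v -0.263 -3.666 0.751
v -0.86 -4.003 1.334
v -0.769 -3.472 1.47
v -0.4 -3.263 1.11
v -0.548 -4.124 0.89
v -1.42 -2.977 -0.034
v -2.017 -3.314 0.549
v -1.88 -3.717 0.19
v -1.511 -3.508 -0.17
v -1.222 -2.641 0.363
v -1.819 -2.978 0.946
v -1.361 -2.838 1.23
v -0.992 -2.63 0.869
v -1.732 -2.856 0.41
f 2 1 5
f 2 5 3
f 3 5 6
f 3 6 4
f 5 1 7
f 5 7 6
f 6 7 8
f 6 8 4
f 7 1 9
f 7 9 8
f 8 9 10
f 8 10 4
f 9 1 11
f 9 11 10
f 10 11 12
f 10 12 4
f 11 1 13
f 11 13 12
f 12 13 14
f 12 14 4
f 13 1 15
f 13 15 14
f 14 15 16
f 14 16 4
f 15 1 17
f 15 17 16
f 16 17 18
f 16 18 4
f 17 1 19
f 17 19 18
f 18 19 20
f 18 20 4
f 19 1 21
f 19 21 20
f 20 21 22
f 20 22 4
f 21 1 23
f 21 23 22
f 22 23 24
f 22 24 4
f 23 1 25
f 23 25 24
f 24 25 26
f 24 26 4
f 25 1 27
f 25 27 26
f 26 27 28
f 26 28 4
f 27 1 29
f 27 29 28
f 28 29 30
f 28 30 4
f 29 1 31
f 29 31 30
f 30 31 32
f 30 32 4
f 31 1 2
f 31 2 32
f 32 2 3
f 32 3 4
f 33 70 49
f 70 44 73
f 49 73 38
f 70 73 49
f 33 49 45
f 49 38 50
f 45 50 34
f 49 50 45
f 33 45 54
f 45 34 55
f 54 55 40
f 45 55 54
f 33 54 66
f 54 40 69
f 66 69 43
f 54 69 66
f 33 66 70
f 66 43 74
f 70 74 44
f 66 74 70
f 34 50 61
f 50 38 64
f 61 64 42
f 50 64 61
f 38 73 51
f 73 44 72
f 51 72 37
f 73 72 51
f 44 74 71
f 74 43 67
f 71 67 35
f 74 67 71
f 43 69 68
f 69 40 56
f 68 56 39
f 69 56 68
f 40 55 60
f 55 34 57
f 60 57 41
f 55 57 60
f 36 62 48
f 62 42 63
f 48 63 37
f 62 63 48
f 36 48 46
f 48 37 47
f 46 47 35
f 48 47 46
f 36 46 53
f 46 35 52
f 53 52 39
f 46 52 53
f 36 53 58
f 53 39 59
f 58 59 41
f 53 59 58
f 36 58 62
f 58 41 65
f 62 65 42
f 58 65 62
f 37 63 51
f 63 42 64
f 51 64 38
f 63 64 51
f 35 47 71
f 47 37 72
f 71 72 44
f 47 72 71
f 39 52 68
f 52 35 67
f 68 67 43
f 52 67 68
f 41 59 60
f 59 39 56
f 60 56 40
f 59 56 60
f 42 65 61
f 65 41 57
f 61 57 34
f 65 57 61



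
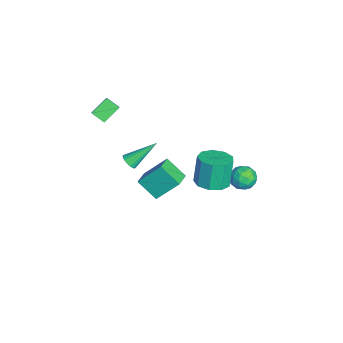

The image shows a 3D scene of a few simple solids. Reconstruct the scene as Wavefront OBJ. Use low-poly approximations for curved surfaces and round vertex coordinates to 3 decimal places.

v 0.633 1.883 -0.744
v 1.608 1.658 -0.459
v 1.142 1.872 1.308
v 0.167 2.097 1.024
v 1.54 2.359 -0.562
v 1.074 2.572 1.205
v 1.048 2.837 -0.749
v 0.582 3.05 1.018
v 0.362 2.869 -0.934
v -0.105 3.082 0.833
v -0.198 2.44 -1.03
v -0.664 2.653 0.737
v -0.368 1.75 -0.992
v -0.834 1.963 0.775
v -0.07 1.123 -0.837
v -0.536 1.336 0.93
v 0.557 0.851 -0.639
v 0.091 1.065 1.128
v 1.22 1.063 -0.49
v 0.753 1.276 1.277
v -3.107 -3.207 2.756
v -3.504 -3.908 3.241
v -2.403 -3.187 3.363
v -2.799 -3.888 3.847
v -2.461 -4.072 2.033
v -2.857 -4.773 2.517
v -1.756 -4.052 2.639
v -2.153 -4.753 3.124
v -1.154 4.549 -2.139
v -0.42 4.273 -1.778
v -1.56 3.227 -2.322
v -0.826 2.951 -1.961
v -1.421 3.349 -1.48
v -1.171 4.166 -1.367
v -0.809 3.334 -2.733
v -0.559 4.151 -2.62
v -0.208 3.523 -2.145
v -0.586 3.532 -1.371
v -1.394 3.968 -2.729
v -1.772 3.977 -1.955
v -0.751 4.527 -1.942
v -1.229 2.973 -2.158
v -1.578 3.206 -1.875
v -1.147 3.045 -1.663
v -1.192 4.464 -1.701
v -0.761 4.302 -1.488
v -1.35 3.758 -1.313
v -1.219 3.198 -2.612
v -0.788 3.036 -2.399
v -0.833 4.455 -2.437
v -0.402 4.294 -2.225
v -0.63 3.742 -2.787
v -0.195 3.924 -1.946
v -0.434 3.147 -2.054
v -0.424 3.372 -2.508
v -0.277 3.853 -2.441
v -0.418 3.929 -1.491
v -0.656 3.152 -1.598
v -1.006 3.386 -1.315
v -0.859 3.866 -1.249
v -0.293 3.488 -1.707
v -1.324 4.348 -2.502
v -1.562 3.571 -2.609
v -1.121 3.634 -2.851
v -0.974 4.114 -2.785
v -1.546 4.353 -2.046
v -1.785 3.576 -2.154
v -1.703 3.647 -1.659
v -1.556 4.128 -1.592
v -1.687 4.012 -2.393
v 3.212 -0.942 1.232
v 2.577 -1.915 2.165
v 3.252 0.304 2.559
v 2.617 -0.669 3.492
v 4.243 -1.311 1.548
v 3.608 -2.284 2.481
v 4.283 -0.065 2.875
v 3.648 -1.038 3.808
v -1.694 -2.706 -1.013
v -1.412 -2.967 -0.606
v -2.106 -1.114 0.293
v -1.236 -2.831 -0.717
v -1.15 -2.669 -0.887
v -1.172 -2.515 -1.081
v -1.298 -2.399 -1.262
v -1.502 -2.344 -1.394
v -1.744 -2.36 -1.451
v -1.977 -2.445 -1.42
v -2.153 -2.581 -1.309
v -2.239 -2.743 -1.14
v -2.217 -2.897 -0.945
v -2.091 -3.013 -0.764
v -1.887 -3.068 -0.632
v -1.645 -3.052 -0.576
f 2 1 5
f 2 5 3
f 3 5 6
f 3 6 4
f 5 1 7
f 5 7 6
f 6 7 8
f 6 8 4
f 7 1 9
f 7 9 8
f 8 9 10
f 8 10 4
f 9 1 11
f 9 11 10
f 10 11 12
f 10 12 4
f 11 1 13
f 11 13 12
f 12 13 14
f 12 14 4
f 13 1 15
f 13 15 14
f 14 15 16
f 14 16 4
f 15 1 17
f 15 17 16
f 16 17 18
f 16 18 4
f 17 1 19
f 17 19 18
f 18 19 20
f 18 20 4
f 19 1 2
f 19 2 20
f 20 2 3
f 20 3 4
f 22 24 21
f 25 22 21
f 21 24 23
f 23 25 21
f 22 28 24
f 26 22 25
f 26 28 22
f 24 28 23
f 27 25 23
f 23 28 27
f 27 26 25
f 28 26 27
f 29 66 45
f 66 40 69
f 45 69 34
f 66 69 45
f 29 45 41
f 45 34 46
f 41 46 30
f 45 46 41
f 29 41 50
f 41 30 51
f 50 51 36
f 41 51 50
f 29 50 62
f 50 36 65
f 62 65 39
f 50 65 62
f 29 62 66
f 62 39 70
f 66 70 40
f 62 70 66
f 30 46 57
f 46 34 60
f 57 60 38
f 46 60 57
f 34 69 47
f 69 40 68
f 47 68 33
f 69 68 47
f 40 70 67
f 70 39 63
f 67 63 31
f 70 63 67
f 39 65 64
f 65 36 52
f 64 52 35
f 65 52 64
f 36 51 56
f 51 30 53
f 56 53 37
f 51 53 56
f 32 58 44
f 58 38 59
f 44 59 33
f 58 59 44
f 32 44 42
f 44 33 43
f 42 43 31
f 44 43 42
f 32 42 49
f 42 31 48
f 49 48 35
f 42 48 49
f 32 49 54
f 49 35 55
f 54 55 37
f 49 55 54
f 32 54 58
f 54 37 61
f 58 61 38
f 54 61 58
f 33 59 47
f 59 38 60
f 47 60 34
f 59 60 47
f 31 43 67
f 43 33 68
f 67 68 40
f 43 68 67
f 35 48 64
f 48 31 63
f 64 63 39
f 48 63 64
f 37 55 56
f 55 35 52
f 56 52 36
f 55 52 56
f 38 61 57
f 61 37 53
f 57 53 30
f 61 53 57
f 72 74 71
f 75 72 71
f 71 74 73
f 73 75 71
f 72 78 74
f 76 72 75
f 76 78 72
f 74 78 73
f 77 75 73
f 73 78 77
f 77 76 75
f 78 76 77
f 80 79 82
f 80 82 81
f 82 79 83
f 82 83 81
f 83 79 84
f 83 84 81
f 84 79 85
f 84 85 81
f 85 79 86
f 85 86 81
f 86 79 87
f 86 87 81
f 87 79 88
f 87 88 81
f 88 79 89
f 88 89 81
f 89 79 90
f 89 90 81
f 90 79 91
f 90 91 81
f 91 79 92
f 91 92 81
f 92 79 93
f 92 93 81
f 93 79 94
f 93 94 81
f 94 79 80
f 94 80 81



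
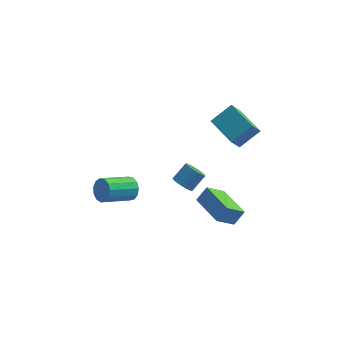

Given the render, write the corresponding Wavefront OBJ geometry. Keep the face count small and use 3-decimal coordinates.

v -0.36 -0.043 -1.334
v 0.131 -0.328 -1.558
v 0.771 0.218 -0.85
v 0.28 0.503 -0.626
v 0.117 -0.122 -1.705
v 0.758 0.424 -0.997
v 0.022 0.098 -1.788
v 0.662 0.644 -1.08
v -0.14 0.294 -1.793
v 0.501 0.84 -1.084
v -0.34 0.431 -1.718
v 0.301 0.977 -1.01
v -0.543 0.486 -1.577
v 0.097 1.032 -0.868
v -0.715 0.45 -1.394
v -0.074 0.996 -0.685
v -0.825 0.328 -1.2
v -0.185 0.874 -0.492
v -0.855 0.143 -1.03
v -0.215 0.689 -0.322
v -0.8 -0.075 -0.912
v -0.159 0.471 -0.204
v -0.668 -0.287 -0.868
v -0.028 0.259 -0.159
v -0.483 -0.457 -0.904
v 0.157 0.089 -0.195
v -0.277 -0.556 -1.014
v 0.363 -0.01 -0.306
v -0.086 -0.565 -1.18
v 0.555 -0.019 -0.471
v 0.059 -0.485 -1.372
v 0.699 0.061 -0.664
v -3.023 0.932 -2.761
v -2.576 0.562 -2.353
v -3.969 -0.302 -1.61
v -4.417 0.068 -2.019
v -2.671 0.892 -2.147
v -4.064 0.027 -1.404
v -2.877 1.234 -2.136
v -4.27 0.369 -1.393
v -3.13 1.481 -2.323
v -4.523 0.616 -1.58
v -3.349 1.553 -2.65
v -4.742 0.689 -1.907
v -3.465 1.429 -3.012
v -4.858 0.564 -2.269
v -3.441 1.146 -3.295
v -4.834 0.282 -2.552
v -3.284 0.796 -3.408
v -4.677 -0.068 -2.665
v -3.044 0.489 -3.316
v -4.437 -0.375 -2.573
v -2.798 0.323 -3.048
v -4.191 -0.542 -2.305
v -2.623 0.35 -2.689
v -4.017 -0.514 -1.946
v 2.227 -1.71 -2.884
v 1.349 -2.218 -2.024
v 1.22 -0.052 -2.932
v 0.342 -0.561 -2.072
v 2.738 -1.379 -2.168
v 1.86 -1.888 -1.308
v 1.731 0.278 -2.216
v 0.853 -0.23 -1.356
v 2.028 0.329 1.879
v 3.053 0.897 2.662
v 1.01 1.73 2.195
v 2.036 2.298 2.979
v 2.464 0.862 0.921
v 3.49 1.43 1.705
v 1.447 2.263 1.238
v 2.472 2.831 2.021
f 2 1 5
f 2 5 3
f 3 5 6
f 3 6 4
f 5 1 7
f 5 7 6
f 6 7 8
f 6 8 4
f 7 1 9
f 7 9 8
f 8 9 10
f 8 10 4
f 9 1 11
f 9 11 10
f 10 11 12
f 10 12 4
f 11 1 13
f 11 13 12
f 12 13 14
f 12 14 4
f 13 1 15
f 13 15 14
f 14 15 16
f 14 16 4
f 15 1 17
f 15 17 16
f 16 17 18
f 16 18 4
f 17 1 19
f 17 19 18
f 18 19 20
f 18 20 4
f 19 1 21
f 19 21 20
f 20 21 22
f 20 22 4
f 21 1 23
f 21 23 22
f 22 23 24
f 22 24 4
f 23 1 25
f 23 25 24
f 24 25 26
f 24 26 4
f 25 1 27
f 25 27 26
f 26 27 28
f 26 28 4
f 27 1 29
f 27 29 28
f 28 29 30
f 28 30 4
f 29 1 31
f 29 31 30
f 30 31 32
f 30 32 4
f 31 1 2
f 31 2 32
f 32 2 3
f 32 3 4
f 34 33 37
f 34 37 35
f 35 37 38
f 35 38 36
f 37 33 39
f 37 39 38
f 38 39 40
f 38 40 36
f 39 33 41
f 39 41 40
f 40 41 42
f 40 42 36
f 41 33 43
f 41 43 42
f 42 43 44
f 42 44 36
f 43 33 45
f 43 45 44
f 44 45 46
f 44 46 36
f 45 33 47
f 45 47 46
f 46 47 48
f 46 48 36
f 47 33 49
f 47 49 48
f 48 49 50
f 48 50 36
f 49 33 51
f 49 51 50
f 50 51 52
f 50 52 36
f 51 33 53
f 51 53 52
f 52 53 54
f 52 54 36
f 53 33 55
f 53 55 54
f 54 55 56
f 54 56 36
f 55 33 34
f 55 34 56
f 56 34 35
f 56 35 36
f 58 60 57
f 61 58 57
f 57 60 59
f 59 61 57
f 58 64 60
f 62 58 61
f 62 64 58
f 60 64 59
f 63 61 59
f 59 64 63
f 63 62 61
f 64 62 63
f 66 68 65
f 69 66 65
f 65 68 67
f 67 69 65
f 66 72 68
f 70 66 69
f 70 72 66
f 68 72 67
f 71 69 67
f 67 72 71
f 71 70 69
f 72 70 71



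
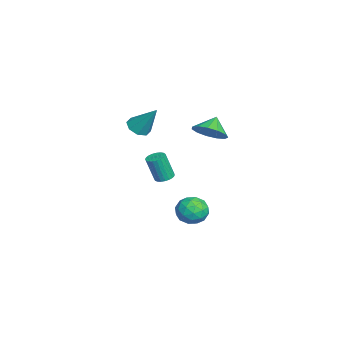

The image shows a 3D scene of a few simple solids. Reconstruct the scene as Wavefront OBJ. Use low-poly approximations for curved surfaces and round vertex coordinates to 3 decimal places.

v 1.105 1.676 3.373
v 1.675 2.484 3.521
v 0.375 2.044 4.167
v 1.306 2.622 3.118
v 0.873 2.459 2.796
v 0.514 2.048 2.657
v 0.343 1.518 2.745
v 0.413 1.039 3.033
v 0.704 0.761 3.428
v 1.121 0.775 3.806
v 1.534 1.074 4.046
v 1.81 1.564 4.073
v 1.863 2.09 3.877
v -1.477 -0.669 -1.333
v -1.057 -1.036 -1.451
v -1.043 -1.517 0.096
v -1.463 -1.151 0.213
v -0.936 -0.841 -1.391
v -0.923 -1.322 0.155
v -0.909 -0.616 -1.322
v -0.896 -1.097 0.225
v -0.98 -0.401 -1.254
v -0.967 -0.882 0.293
v -1.137 -0.231 -1.2
v -1.124 -0.712 0.347
v -1.353 -0.138 -1.169
v -1.34 -0.619 0.378
v -1.59 -0.136 -1.167
v -1.577 -0.617 0.38
v -1.807 -0.227 -1.193
v -1.794 -0.708 0.354
v -1.968 -0.394 -1.244
v -1.954 -0.875 0.303
v -2.043 -0.609 -1.31
v -2.03 -1.09 0.237
v -2.02 -0.834 -1.38
v -2.007 -1.315 0.167
v -1.904 -1.031 -1.442
v -1.89 -1.512 0.105
v -1.713 -1.165 -1.486
v -1.7 -1.646 0.061
v -1.482 -1.214 -1.503
v -1.469 -1.695 0.044
v -1.25 -1.168 -1.49
v -1.236 -1.649 0.056
v -3.117 -2.069 1.684
v -2.551 -2.567 1.78
v -2.503 -1.071 3.256
v -2.4 -2.122 1.438
v -2.669 -1.645 1.24
v -3.2 -1.417 1.303
v -3.683 -1.571 1.589
v -3.834 -2.016 1.931
v -3.565 -2.493 2.129
v -3.034 -2.721 2.066
v -1.779 1.551 -4.168
v -0.838 1.622 -3.875
v -1.782 -0.002 -3.785
v -0.841 0.069 -3.492
v -1.555 0.513 -2.972
v -1.553 1.473 -3.209
v -1.067 0.147 -4.451
v -1.065 1.107 -4.688
v -0.398 0.754 -4.05
v -0.699 0.98 -3.136
v -1.921 0.64 -4.524
v -2.222 0.866 -3.61
v -1.308 1.723 -4.056
v -1.312 -0.103 -3.604
v -1.731 0.159 -3.299
v -1.178 0.2 -3.127
v -1.729 1.635 -3.664
v -1.175 1.677 -3.492
v -1.597 1.025 -2.961
v -1.445 -0.057 -4.168
v -0.891 -0.015 -3.996
v -1.442 1.42 -4.533
v -0.889 1.461 -4.361
v -1.023 0.595 -4.699
v -0.496 1.254 -3.986
v -0.498 0.342 -3.76
v -0.631 0.387 -4.324
v -0.63 0.951 -4.463
v -0.674 1.387 -3.449
v -0.675 0.475 -3.223
v -1.095 0.736 -2.918
v -1.094 1.3 -3.057
v -0.415 0.877 -3.551
v -1.945 1.145 -4.437
v -1.946 0.233 -4.211
v -1.526 0.32 -4.603
v -1.525 0.884 -4.742
v -2.122 1.278 -3.9
v -2.124 0.366 -3.674
v -1.99 0.669 -3.197
v -1.989 1.233 -3.336
v -2.205 0.743 -4.109
f 2 1 4
f 2 4 3
f 4 1 5
f 4 5 3
f 5 1 6
f 5 6 3
f 6 1 7
f 6 7 3
f 7 1 8
f 7 8 3
f 8 1 9
f 8 9 3
f 9 1 10
f 9 10 3
f 10 1 11
f 10 11 3
f 11 1 12
f 11 12 3
f 12 1 13
f 12 13 3
f 13 1 2
f 13 2 3
f 15 14 18
f 15 18 16
f 16 18 19
f 16 19 17
f 18 14 20
f 18 20 19
f 19 20 21
f 19 21 17
f 20 14 22
f 20 22 21
f 21 22 23
f 21 23 17
f 22 14 24
f 22 24 23
f 23 24 25
f 23 25 17
f 24 14 26
f 24 26 25
f 25 26 27
f 25 27 17
f 26 14 28
f 26 28 27
f 27 28 29
f 27 29 17
f 28 14 30
f 28 30 29
f 29 30 31
f 29 31 17
f 30 14 32
f 30 32 31
f 31 32 33
f 31 33 17
f 32 14 34
f 32 34 33
f 33 34 35
f 33 35 17
f 34 14 36
f 34 36 35
f 35 36 37
f 35 37 17
f 36 14 38
f 36 38 37
f 37 38 39
f 37 39 17
f 38 14 40
f 38 40 39
f 39 40 41
f 39 41 17
f 40 14 42
f 40 42 41
f 41 42 43
f 41 43 17
f 42 14 44
f 42 44 43
f 43 44 45
f 43 45 17
f 44 14 15
f 44 15 45
f 45 15 16
f 45 16 17
f 47 46 49
f 47 49 48
f 49 46 50
f 49 50 48
f 50 46 51
f 50 51 48
f 51 46 52
f 51 52 48
f 52 46 53
f 52 53 48
f 53 46 54
f 53 54 48
f 54 46 55
f 54 55 48
f 55 46 47
f 55 47 48
f 56 93 72
f 93 67 96
f 72 96 61
f 93 96 72
f 56 72 68
f 72 61 73
f 68 73 57
f 72 73 68
f 56 68 77
f 68 57 78
f 77 78 63
f 68 78 77
f 56 77 89
f 77 63 92
f 89 92 66
f 77 92 89
f 56 89 93
f 89 66 97
f 93 97 67
f 89 97 93
f 57 73 84
f 73 61 87
f 84 87 65
f 73 87 84
f 61 96 74
f 96 67 95
f 74 95 60
f 96 95 74
f 67 97 94
f 97 66 90
f 94 90 58
f 97 90 94
f 66 92 91
f 92 63 79
f 91 79 62
f 92 79 91
f 63 78 83
f 78 57 80
f 83 80 64
f 78 80 83
f 59 85 71
f 85 65 86
f 71 86 60
f 85 86 71
f 59 71 69
f 71 60 70
f 69 70 58
f 71 70 69
f 59 69 76
f 69 58 75
f 76 75 62
f 69 75 76
f 59 76 81
f 76 62 82
f 81 82 64
f 76 82 81
f 59 81 85
f 81 64 88
f 85 88 65
f 81 88 85
f 60 86 74
f 86 65 87
f 74 87 61
f 86 87 74
f 58 70 94
f 70 60 95
f 94 95 67
f 70 95 94
f 62 75 91
f 75 58 90
f 91 90 66
f 75 90 91
f 64 82 83
f 82 62 79
f 83 79 63
f 82 79 83
f 65 88 84
f 88 64 80
f 84 80 57
f 88 80 84



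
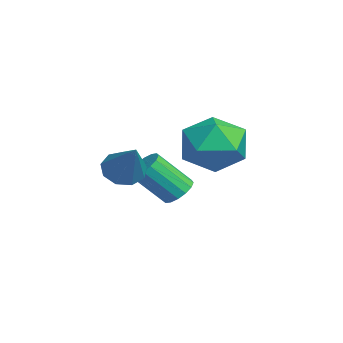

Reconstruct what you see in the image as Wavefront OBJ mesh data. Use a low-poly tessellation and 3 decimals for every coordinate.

v 3.269 -0.324 0.661
v 3.711 -0.615 0.234
v 4.491 -0.136 1.799
v 3.704 -0.155 0.166
v 3.494 0.226 0.33
v 3.178 0.35 0.648
v 2.905 0.159 0.972
v 2.803 -0.258 1.151
v 2.918 -0.706 1.101
v 3.198 -0.975 0.844
v 3.512 -0.939 0.502
v 0.741 3.677 -0.049
v 1.612 3.237 0.609
v -0.392 2.243 0.491
v 0.479 1.803 1.149
v -0.04 2.813 1.459
v 0.66 3.7 1.125
v 0.56 1.78 -0.025
v 1.26 2.667 -0.359
v 1.5 2.064 0.624
v 1.13 2.703 1.541
v 0.09 2.777 -0.441
v -0.28 3.416 0.476
v 1.488 1.529 -1.008
v 1.889 1.843 -0.709
v 1.853 0.804 0.427
v 1.452 0.491 0.128
v 1.619 1.952 -0.618
v 1.583 0.913 0.519
v 1.314 1.948 -0.631
v 1.278 0.909 0.506
v 1.055 1.832 -0.745
v 1.02 0.793 0.391
v 0.913 1.635 -0.929
v 0.877 0.596 0.207
v 0.924 1.41 -1.135
v 0.889 0.371 0.001
v 1.087 1.216 -1.307
v 1.051 0.177 -0.171
v 1.357 1.107 -1.399
v 1.321 0.068 -0.262
v 1.662 1.111 -1.386
v 1.626 0.072 -0.249
v 1.92 1.227 -1.271
v 1.885 0.188 -0.135
v 2.063 1.424 -1.087
v 2.027 0.385 0.049
v 2.051 1.649 -0.881
v 2.016 0.61 0.255
f 2 1 4
f 2 4 3
f 4 1 5
f 4 5 3
f 5 1 6
f 5 6 3
f 6 1 7
f 6 7 3
f 7 1 8
f 7 8 3
f 8 1 9
f 8 9 3
f 9 1 10
f 9 10 3
f 10 1 11
f 10 11 3
f 11 1 2
f 11 2 3
f 12 23 17
f 12 17 13
f 12 13 19
f 12 19 22
f 12 22 23
f 13 17 21
f 17 23 16
f 23 22 14
f 22 19 18
f 19 13 20
f 15 21 16
f 15 16 14
f 15 14 18
f 15 18 20
f 15 20 21
f 16 21 17
f 14 16 23
f 18 14 22
f 20 18 19
f 21 20 13
f 25 24 28
f 25 28 26
f 26 28 29
f 26 29 27
f 28 24 30
f 28 30 29
f 29 30 31
f 29 31 27
f 30 24 32
f 30 32 31
f 31 32 33
f 31 33 27
f 32 24 34
f 32 34 33
f 33 34 35
f 33 35 27
f 34 24 36
f 34 36 35
f 35 36 37
f 35 37 27
f 36 24 38
f 36 38 37
f 37 38 39
f 37 39 27
f 38 24 40
f 38 40 39
f 39 40 41
f 39 41 27
f 40 24 42
f 40 42 41
f 41 42 43
f 41 43 27
f 42 24 44
f 42 44 43
f 43 44 45
f 43 45 27
f 44 24 46
f 44 46 45
f 45 46 47
f 45 47 27
f 46 24 48
f 46 48 47
f 47 48 49
f 47 49 27
f 48 24 25
f 48 25 49
f 49 25 26
f 49 26 27



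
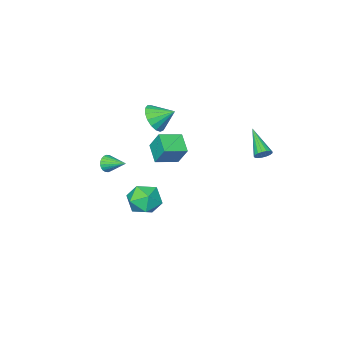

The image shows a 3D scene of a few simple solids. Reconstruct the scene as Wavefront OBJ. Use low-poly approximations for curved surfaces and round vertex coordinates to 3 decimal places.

v 2.422 -3.478 0.077
v 2.779 -3.195 -0.358
v 2.038 -2.182 0.603
v 2.564 -3.211 -0.476
v 2.327 -3.268 -0.509
v 2.105 -3.357 -0.453
v 1.931 -3.464 -0.317
v 1.832 -3.573 -0.12
v 1.822 -3.668 0.106
v 1.904 -3.734 0.329
v 2.065 -3.76 0.512
v 2.281 -3.744 0.63
v 2.517 -3.688 0.663
v 2.74 -3.599 0.607
v 2.914 -3.492 0.471
v 3.013 -3.382 0.274
v 3.022 -3.288 0.048
v 2.94 -3.222 -0.175
v 0.979 -0.074 -2.155
v 2.134 -0.144 -2.466
v 0.966 -1.976 -1.774
v 2.121 -2.046 -2.085
v 1.804 -1.466 -1.085
v 1.813 -0.29 -1.321
v 1.287 -1.83 -2.919
v 1.296 -0.654 -3.155
v 2.325 -1.23 -2.939
v 2.644 -1.005 -1.806
v 0.456 -1.115 -2.434
v 0.775 -0.89 -1.301
v -2.422 -3.486 -0.302
v -2.534 -2.716 1.015
v -1.916 -2.294 -0.956
v -2.028 -1.525 0.362
v -0.992 -3.895 0.058
v -1.104 -3.126 1.376
v -0.486 -2.704 -0.595
v -0.598 -1.934 0.722
v -1.818 -4.443 1.853
v -1.058 -4.397 2.604
v -2.622 -3.517 2.607
v -0.932 -4.022 2.279
v -1.009 -3.744 1.856
v -1.271 -3.626 1.432
v -1.658 -3.696 1.104
v -2.083 -3.936 0.948
v -2.446 -4.293 0.999
v -2.666 -4.684 1.246
v -2.692 -5.02 1.632
v -2.518 -5.224 2.068
v -2.183 -5.249 2.455
v -1.765 -5.09 2.704
v -1.359 -4.782 2.758
v -2.99 4.168 2.661
v -2.451 4.07 2.776
v -3.53 2.552 3.799
v -2.53 4.234 2.973
v -2.714 4.384 3.097
v -2.961 4.484 3.122
v -3.215 4.512 3.041
v -3.417 4.461 2.873
v -3.522 4.343 2.656
v -3.505 4.185 2.44
v -3.369 4.023 2.275
v -3.147 3.895 2.198
v -2.889 3.829 2.227
v -2.654 3.841 2.355
v -2.496 3.928 2.553
f 2 1 4
f 2 4 3
f 4 1 5
f 4 5 3
f 5 1 6
f 5 6 3
f 6 1 7
f 6 7 3
f 7 1 8
f 7 8 3
f 8 1 9
f 8 9 3
f 9 1 10
f 9 10 3
f 10 1 11
f 10 11 3
f 11 1 12
f 11 12 3
f 12 1 13
f 12 13 3
f 13 1 14
f 13 14 3
f 14 1 15
f 14 15 3
f 15 1 16
f 15 16 3
f 16 1 17
f 16 17 3
f 17 1 18
f 17 18 3
f 18 1 2
f 18 2 3
f 19 30 24
f 19 24 20
f 19 20 26
f 19 26 29
f 19 29 30
f 20 24 28
f 24 30 23
f 30 29 21
f 29 26 25
f 26 20 27
f 22 28 23
f 22 23 21
f 22 21 25
f 22 25 27
f 22 27 28
f 23 28 24
f 21 23 30
f 25 21 29
f 27 25 26
f 28 27 20
f 32 34 31
f 35 32 31
f 31 34 33
f 33 35 31
f 32 38 34
f 36 32 35
f 36 38 32
f 34 38 33
f 37 35 33
f 33 38 37
f 37 36 35
f 38 36 37
f 40 39 42
f 40 42 41
f 42 39 43
f 42 43 41
f 43 39 44
f 43 44 41
f 44 39 45
f 44 45 41
f 45 39 46
f 45 46 41
f 46 39 47
f 46 47 41
f 47 39 48
f 47 48 41
f 48 39 49
f 48 49 41
f 49 39 50
f 49 50 41
f 50 39 51
f 50 51 41
f 51 39 52
f 51 52 41
f 52 39 53
f 52 53 41
f 53 39 40
f 53 40 41
f 55 54 57
f 55 57 56
f 57 54 58
f 57 58 56
f 58 54 59
f 58 59 56
f 59 54 60
f 59 60 56
f 60 54 61
f 60 61 56
f 61 54 62
f 61 62 56
f 62 54 63
f 62 63 56
f 63 54 64
f 63 64 56
f 64 54 65
f 64 65 56
f 65 54 66
f 65 66 56
f 66 54 67
f 66 67 56
f 67 54 68
f 67 68 56
f 68 54 55
f 68 55 56



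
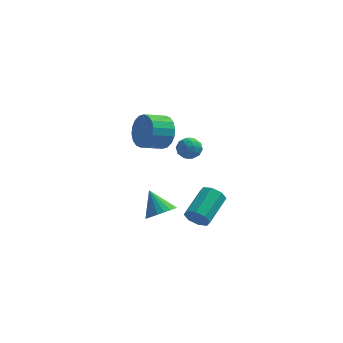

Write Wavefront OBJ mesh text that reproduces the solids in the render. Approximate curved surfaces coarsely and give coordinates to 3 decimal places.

v -1.017 3.594 -0.701
v -0.483 3.429 0.223
v -1.509 2.701 0.686
v -2.043 2.866 -0.239
v -0.729 3.833 0.312
v -1.755 3.105 0.775
v -1.033 4.189 0.2
v -2.058 3.46 0.663
v -1.333 4.427 -0.09
v -2.358 3.699 0.373
v -1.57 4.5 -0.501
v -2.596 3.772 -0.039
v -1.698 4.394 -0.952
v -2.724 3.666 -0.49
v -1.692 4.129 -1.354
v -2.717 3.401 -0.891
v -1.551 3.759 -1.626
v -2.577 3.031 -1.163
v -1.305 3.355 -1.715
v -2.331 2.627 -1.252
v -1.002 3 -1.603
v -2.027 2.271 -1.14
v -0.702 2.761 -1.313
v -1.727 2.033 -0.85
v -0.464 2.688 -0.901
v -1.49 1.96 -0.439
v -0.336 2.794 -0.45
v -1.362 2.066 0.012
v -0.343 3.059 -0.049
v -1.368 2.331 0.414
v 0.605 1.706 -0.375
v 1.002 1.219 -0.737
v 0.418 0.921 0.477
v 0.815 0.434 0.115
v 1.135 1.014 0.411
v 1.25 1.499 -0.116
v 0.17 0.641 -0.144
v 0.285 1.126 -0.671
v 0.733 0.56 -0.595
v 1.329 0.791 -0.252
v 0.091 1.349 -0.008
v 0.687 1.58 0.335
v 0.82 1.532 -0.631
v 0.6 0.608 0.371
v 0.788 0.949 0.545
v 1.021 0.663 0.332
v 0.966 1.696 -0.266
v 1.199 1.41 -0.479
v 1.277 1.289 0.196
v 0.221 0.73 0.219
v 0.454 0.444 0.006
v 0.399 1.477 -0.592
v 0.632 1.191 -0.805
v 0.143 0.851 -0.456
v 0.895 0.858 -0.76
v 0.785 0.396 -0.259
v 0.406 0.518 -0.411
v 0.474 0.803 -0.721
v 1.245 0.993 -0.559
v 1.136 0.532 -0.058
v 1.324 0.873 0.116
v 1.391 1.158 -0.193
v 1.087 0.606 -0.475
v 0.284 1.608 -0.202
v 0.175 1.147 0.299
v 0.029 0.982 -0.067
v 0.096 1.267 -0.376
v 0.635 1.744 -0.001
v 0.525 1.282 0.5
v 0.946 1.337 0.461
v 1.014 1.622 0.151
v 0.333 1.534 0.215
v 1.78 -3.441 -2.213
v 2.281 -3.398 -2.728
v 2.862 -1.755 -2.021
v 2.36 -1.799 -1.507
v 1.805 -3.165 -2.877
v 2.386 -1.522 -2.171
v 1.314 -3.094 -2.638
v 1.894 -1.451 -1.932
v 1.095 -3.227 -2.15
v 1.676 -1.584 -1.444
v 1.278 -3.485 -1.699
v 1.859 -1.842 -0.992
v 1.754 -3.718 -1.549
v 2.335 -2.075 -0.843
v 2.246 -3.789 -1.788
v 2.826 -2.146 -1.082
v 2.464 -3.656 -2.276
v 3.045 -2.013 -1.57
v -0.016 -3.314 -2.116
v 0.671 -3.396 -1.623
v -0.744 -2.606 -0.984
v 0.73 -3.084 -1.779
v 0.66 -2.813 -1.994
v 0.473 -2.628 -2.23
v 0.201 -2.561 -2.446
v -0.108 -2.625 -2.605
v -0.402 -2.807 -2.68
v -0.628 -3.078 -2.657
v -0.749 -3.389 -2.54
v -0.743 -3.687 -2.35
v -0.612 -3.92 -2.12
v -0.377 -4.049 -1.889
v -0.08 -4.05 -1.697
v 0.228 -3.924 -1.578
v 0.494 -3.693 -1.551
f 2 1 5
f 2 5 3
f 3 5 6
f 3 6 4
f 5 1 7
f 5 7 6
f 6 7 8
f 6 8 4
f 7 1 9
f 7 9 8
f 8 9 10
f 8 10 4
f 9 1 11
f 9 11 10
f 10 11 12
f 10 12 4
f 11 1 13
f 11 13 12
f 12 13 14
f 12 14 4
f 13 1 15
f 13 15 14
f 14 15 16
f 14 16 4
f 15 1 17
f 15 17 16
f 16 17 18
f 16 18 4
f 17 1 19
f 17 19 18
f 18 19 20
f 18 20 4
f 19 1 21
f 19 21 20
f 20 21 22
f 20 22 4
f 21 1 23
f 21 23 22
f 22 23 24
f 22 24 4
f 23 1 25
f 23 25 24
f 24 25 26
f 24 26 4
f 25 1 27
f 25 27 26
f 26 27 28
f 26 28 4
f 27 1 29
f 27 29 28
f 28 29 30
f 28 30 4
f 29 1 2
f 29 2 30
f 30 2 3
f 30 3 4
f 31 68 47
f 68 42 71
f 47 71 36
f 68 71 47
f 31 47 43
f 47 36 48
f 43 48 32
f 47 48 43
f 31 43 52
f 43 32 53
f 52 53 38
f 43 53 52
f 31 52 64
f 52 38 67
f 64 67 41
f 52 67 64
f 31 64 68
f 64 41 72
f 68 72 42
f 64 72 68
f 32 48 59
f 48 36 62
f 59 62 40
f 48 62 59
f 36 71 49
f 71 42 70
f 49 70 35
f 71 70 49
f 42 72 69
f 72 41 65
f 69 65 33
f 72 65 69
f 41 67 66
f 67 38 54
f 66 54 37
f 67 54 66
f 38 53 58
f 53 32 55
f 58 55 39
f 53 55 58
f 34 60 46
f 60 40 61
f 46 61 35
f 60 61 46
f 34 46 44
f 46 35 45
f 44 45 33
f 46 45 44
f 34 44 51
f 44 33 50
f 51 50 37
f 44 50 51
f 34 51 56
f 51 37 57
f 56 57 39
f 51 57 56
f 34 56 60
f 56 39 63
f 60 63 40
f 56 63 60
f 35 61 49
f 61 40 62
f 49 62 36
f 61 62 49
f 33 45 69
f 45 35 70
f 69 70 42
f 45 70 69
f 37 50 66
f 50 33 65
f 66 65 41
f 50 65 66
f 39 57 58
f 57 37 54
f 58 54 38
f 57 54 58
f 40 63 59
f 63 39 55
f 59 55 32
f 63 55 59
f 74 73 77
f 74 77 75
f 75 77 78
f 75 78 76
f 77 73 79
f 77 79 78
f 78 79 80
f 78 80 76
f 79 73 81
f 79 81 80
f 80 81 82
f 80 82 76
f 81 73 83
f 81 83 82
f 82 83 84
f 82 84 76
f 83 73 85
f 83 85 84
f 84 85 86
f 84 86 76
f 85 73 87
f 85 87 86
f 86 87 88
f 86 88 76
f 87 73 89
f 87 89 88
f 88 89 90
f 88 90 76
f 89 73 74
f 89 74 90
f 90 74 75
f 90 75 76
f 92 91 94
f 92 94 93
f 94 91 95
f 94 95 93
f 95 91 96
f 95 96 93
f 96 91 97
f 96 97 93
f 97 91 98
f 97 98 93
f 98 91 99
f 98 99 93
f 99 91 100
f 99 100 93
f 100 91 101
f 100 101 93
f 101 91 102
f 101 102 93
f 102 91 103
f 102 103 93
f 103 91 104
f 103 104 93
f 104 91 105
f 104 105 93
f 105 91 106
f 105 106 93
f 106 91 107
f 106 107 93
f 107 91 92
f 107 92 93



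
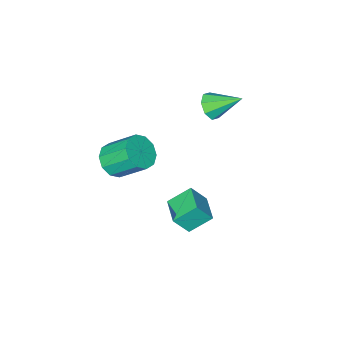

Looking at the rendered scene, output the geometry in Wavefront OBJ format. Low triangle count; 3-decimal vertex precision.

v -2.239 -1.854 1.847
v -1.567 -1.444 1.992
v -3.181 -0.666 2.853
v -1.857 -1.249 1.489
v -2.371 -1.408 1.196
v -2.807 -1.829 1.284
v -2.91 -2.264 1.702
v -2.62 -2.46 2.205
v -2.107 -2.3 2.498
v -1.671 -1.88 2.41
v -0.67 -0.019 -3.09
v 0.014 -0.366 -2.065
v -0.037 1.319 -3.059
v 0.647 0.972 -2.034
v 0.373 -0.492 -3.946
v 1.057 -0.839 -2.921
v 1.006 0.846 -3.915
v 1.69 0.499 -2.89
v 3.779 -1.155 1.864
v 4.645 -0.871 2.093
v 3.948 0.279 3.305
v 3.081 -0.005 3.076
v 4.453 -0.532 1.662
v 3.756 0.617 2.873
v 4.004 -0.432 1.307
v 3.306 0.718 2.519
v 3.468 -0.607 1.166
v 2.771 0.542 2.378
v 3.051 -0.992 1.291
v 2.354 0.158 2.503
v 2.912 -1.439 1.635
v 2.215 -0.289 2.847
v 3.104 -1.777 2.067
v 2.407 -0.628 3.278
v 3.554 -1.878 2.421
v 2.856 -0.728 3.633
v 4.089 -1.702 2.562
v 3.392 -0.553 3.774
v 4.506 -1.318 2.437
v 3.809 -0.168 3.649
f 2 1 4
f 2 4 3
f 4 1 5
f 4 5 3
f 5 1 6
f 5 6 3
f 6 1 7
f 6 7 3
f 7 1 8
f 7 8 3
f 8 1 9
f 8 9 3
f 9 1 10
f 9 10 3
f 10 1 2
f 10 2 3
f 12 14 11
f 15 12 11
f 11 14 13
f 13 15 11
f 12 18 14
f 16 12 15
f 16 18 12
f 14 18 13
f 17 15 13
f 13 18 17
f 17 16 15
f 18 16 17
f 20 19 23
f 20 23 21
f 21 23 24
f 21 24 22
f 23 19 25
f 23 25 24
f 24 25 26
f 24 26 22
f 25 19 27
f 25 27 26
f 26 27 28
f 26 28 22
f 27 19 29
f 27 29 28
f 28 29 30
f 28 30 22
f 29 19 31
f 29 31 30
f 30 31 32
f 30 32 22
f 31 19 33
f 31 33 32
f 32 33 34
f 32 34 22
f 33 19 35
f 33 35 34
f 34 35 36
f 34 36 22
f 35 19 37
f 35 37 36
f 36 37 38
f 36 38 22
f 37 19 39
f 37 39 38
f 38 39 40
f 38 40 22
f 39 19 20
f 39 20 40
f 40 20 21
f 40 21 22

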